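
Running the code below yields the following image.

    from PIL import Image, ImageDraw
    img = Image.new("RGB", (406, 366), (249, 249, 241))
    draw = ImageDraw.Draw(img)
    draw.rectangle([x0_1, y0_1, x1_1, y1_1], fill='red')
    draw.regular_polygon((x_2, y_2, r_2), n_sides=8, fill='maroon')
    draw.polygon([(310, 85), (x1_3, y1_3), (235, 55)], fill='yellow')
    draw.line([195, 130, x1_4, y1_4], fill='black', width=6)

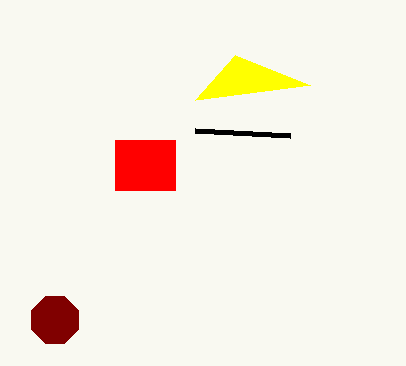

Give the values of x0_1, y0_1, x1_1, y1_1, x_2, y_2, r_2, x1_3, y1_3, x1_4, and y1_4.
x0_1 = 115, y0_1 = 140, x1_1 = 175, y1_1 = 190, x_2 = 55, y_2 = 320, r_2 = 25, x1_3 = 195, y1_3 = 100, x1_4 = 290, y1_4 = 135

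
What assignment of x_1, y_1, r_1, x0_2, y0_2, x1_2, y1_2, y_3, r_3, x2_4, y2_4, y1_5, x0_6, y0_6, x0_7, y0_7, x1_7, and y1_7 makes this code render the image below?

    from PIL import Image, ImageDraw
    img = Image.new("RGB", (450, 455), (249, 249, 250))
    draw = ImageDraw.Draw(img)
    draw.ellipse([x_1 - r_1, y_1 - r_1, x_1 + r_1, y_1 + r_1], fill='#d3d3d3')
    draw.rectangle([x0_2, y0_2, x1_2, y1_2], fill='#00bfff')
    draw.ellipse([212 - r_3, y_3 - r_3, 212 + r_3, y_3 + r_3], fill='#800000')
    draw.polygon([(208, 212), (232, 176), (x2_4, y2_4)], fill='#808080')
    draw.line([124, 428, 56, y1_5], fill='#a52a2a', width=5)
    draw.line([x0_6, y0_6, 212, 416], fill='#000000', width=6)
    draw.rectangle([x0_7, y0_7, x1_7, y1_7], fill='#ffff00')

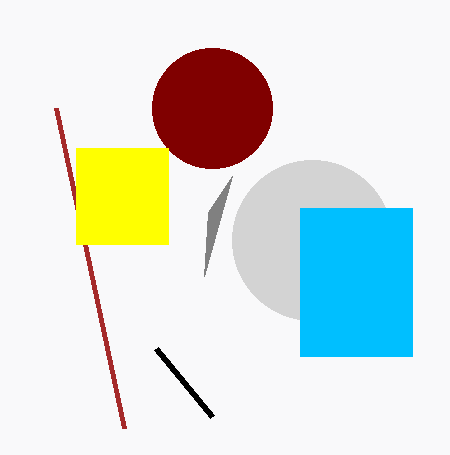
x_1 = 312, y_1 = 240, r_1 = 80, x0_2 = 300, y0_2 = 208, x1_2 = 412, y1_2 = 356, y_3 = 108, r_3 = 60, x2_4 = 204, y2_4 = 276, y1_5 = 108, x0_6 = 156, y0_6 = 348, x0_7 = 76, y0_7 = 148, x1_7 = 168, y1_7 = 244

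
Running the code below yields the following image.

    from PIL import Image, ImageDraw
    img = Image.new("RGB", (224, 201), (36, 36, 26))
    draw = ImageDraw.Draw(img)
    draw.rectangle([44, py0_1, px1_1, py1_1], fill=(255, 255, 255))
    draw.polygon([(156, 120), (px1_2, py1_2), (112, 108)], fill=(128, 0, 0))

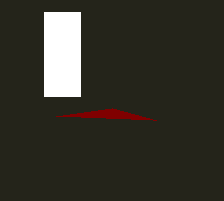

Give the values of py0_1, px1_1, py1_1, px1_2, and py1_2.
py0_1 = 12; px1_1 = 80; py1_1 = 96; px1_2 = 56; py1_2 = 116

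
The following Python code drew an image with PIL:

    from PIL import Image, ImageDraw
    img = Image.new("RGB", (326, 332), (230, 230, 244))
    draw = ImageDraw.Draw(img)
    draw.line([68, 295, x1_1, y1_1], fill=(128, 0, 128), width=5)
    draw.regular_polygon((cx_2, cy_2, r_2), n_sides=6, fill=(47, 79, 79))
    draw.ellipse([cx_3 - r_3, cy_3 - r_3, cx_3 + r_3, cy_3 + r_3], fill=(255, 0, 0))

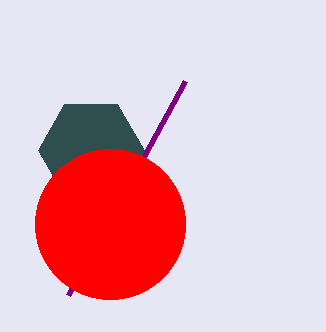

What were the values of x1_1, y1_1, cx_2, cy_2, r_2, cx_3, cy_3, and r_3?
x1_1 = 185
y1_1 = 81
cx_2 = 91
cy_2 = 150
r_2 = 53
cx_3 = 110
cy_3 = 224
r_3 = 75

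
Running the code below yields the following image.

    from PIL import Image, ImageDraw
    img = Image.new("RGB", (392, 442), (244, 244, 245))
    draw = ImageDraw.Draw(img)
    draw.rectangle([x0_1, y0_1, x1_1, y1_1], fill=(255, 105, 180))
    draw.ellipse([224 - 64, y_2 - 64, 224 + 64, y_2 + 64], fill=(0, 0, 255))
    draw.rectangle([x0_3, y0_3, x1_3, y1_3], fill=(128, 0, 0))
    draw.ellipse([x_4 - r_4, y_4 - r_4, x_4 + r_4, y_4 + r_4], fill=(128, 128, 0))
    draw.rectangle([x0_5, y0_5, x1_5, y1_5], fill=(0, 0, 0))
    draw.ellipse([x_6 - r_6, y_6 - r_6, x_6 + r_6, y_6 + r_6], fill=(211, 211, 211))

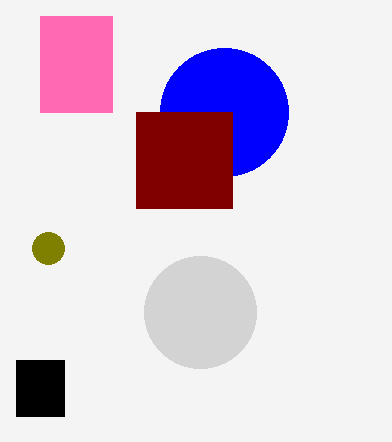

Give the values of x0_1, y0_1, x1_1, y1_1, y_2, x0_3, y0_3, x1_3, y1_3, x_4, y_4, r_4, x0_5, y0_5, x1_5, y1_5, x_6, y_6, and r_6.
x0_1 = 40, y0_1 = 16, x1_1 = 112, y1_1 = 112, y_2 = 112, x0_3 = 136, y0_3 = 112, x1_3 = 232, y1_3 = 208, x_4 = 48, y_4 = 248, r_4 = 16, x0_5 = 16, y0_5 = 360, x1_5 = 64, y1_5 = 416, x_6 = 200, y_6 = 312, r_6 = 56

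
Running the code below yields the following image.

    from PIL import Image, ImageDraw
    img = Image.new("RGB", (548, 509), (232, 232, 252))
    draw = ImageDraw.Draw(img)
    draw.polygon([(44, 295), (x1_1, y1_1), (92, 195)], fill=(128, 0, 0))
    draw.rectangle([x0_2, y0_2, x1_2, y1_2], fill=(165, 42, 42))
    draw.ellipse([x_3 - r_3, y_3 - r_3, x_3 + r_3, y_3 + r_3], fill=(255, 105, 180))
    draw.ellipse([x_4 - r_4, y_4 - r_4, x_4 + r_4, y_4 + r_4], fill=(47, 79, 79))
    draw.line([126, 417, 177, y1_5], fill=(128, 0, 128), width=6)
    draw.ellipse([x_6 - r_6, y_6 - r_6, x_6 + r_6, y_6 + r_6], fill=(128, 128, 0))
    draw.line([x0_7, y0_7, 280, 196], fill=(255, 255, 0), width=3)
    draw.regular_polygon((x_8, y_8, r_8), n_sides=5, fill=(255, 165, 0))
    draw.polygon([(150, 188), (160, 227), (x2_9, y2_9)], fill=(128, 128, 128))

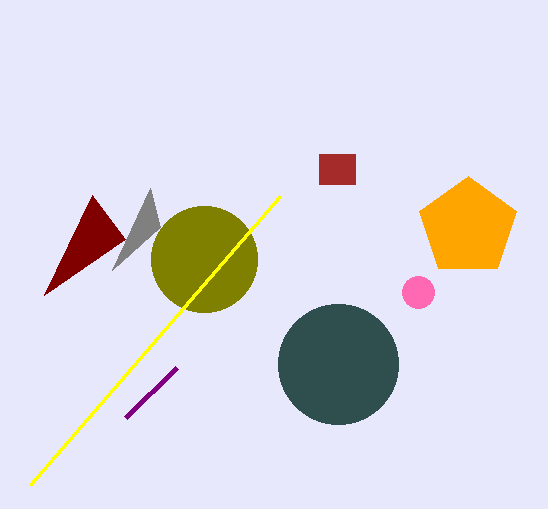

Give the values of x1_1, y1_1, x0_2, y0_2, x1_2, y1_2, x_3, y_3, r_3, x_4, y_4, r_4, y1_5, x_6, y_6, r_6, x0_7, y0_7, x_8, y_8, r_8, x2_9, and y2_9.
x1_1 = 125; y1_1 = 239; x0_2 = 319; y0_2 = 154; x1_2 = 355; y1_2 = 184; x_3 = 418; y_3 = 292; r_3 = 16; x_4 = 338; y_4 = 364; r_4 = 60; y1_5 = 367; x_6 = 204; y_6 = 259; r_6 = 53; x0_7 = 30; y0_7 = 485; x_8 = 468; y_8 = 227; r_8 = 51; x2_9 = 112; y2_9 = 270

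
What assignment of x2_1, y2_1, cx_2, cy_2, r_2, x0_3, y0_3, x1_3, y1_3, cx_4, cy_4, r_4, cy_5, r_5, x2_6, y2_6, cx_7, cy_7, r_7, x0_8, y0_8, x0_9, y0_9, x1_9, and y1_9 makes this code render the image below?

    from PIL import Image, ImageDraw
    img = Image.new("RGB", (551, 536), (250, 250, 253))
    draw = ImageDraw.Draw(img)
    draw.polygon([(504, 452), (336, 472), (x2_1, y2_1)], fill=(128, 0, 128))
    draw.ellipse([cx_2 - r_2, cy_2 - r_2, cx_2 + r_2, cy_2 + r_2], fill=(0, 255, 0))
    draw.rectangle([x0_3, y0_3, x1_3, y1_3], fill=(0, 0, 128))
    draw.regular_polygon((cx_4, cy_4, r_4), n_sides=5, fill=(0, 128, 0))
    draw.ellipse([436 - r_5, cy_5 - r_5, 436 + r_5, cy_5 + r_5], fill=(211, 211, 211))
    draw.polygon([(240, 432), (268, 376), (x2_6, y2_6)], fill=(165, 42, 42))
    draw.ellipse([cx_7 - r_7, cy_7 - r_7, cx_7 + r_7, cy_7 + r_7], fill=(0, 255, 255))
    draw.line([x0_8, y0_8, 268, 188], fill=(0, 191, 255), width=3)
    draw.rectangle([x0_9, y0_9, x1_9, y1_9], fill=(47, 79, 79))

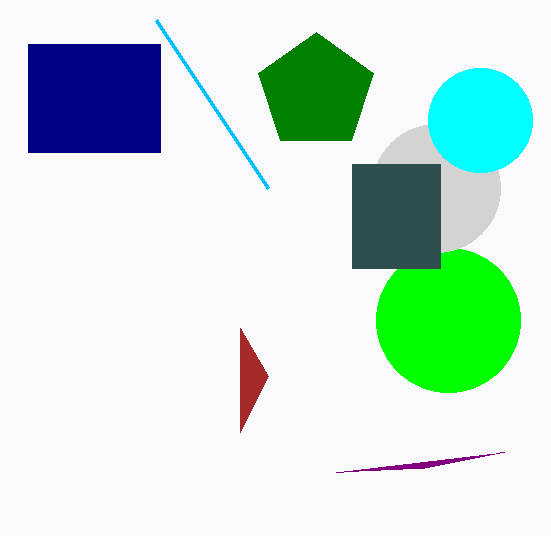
x2_1 = 424; y2_1 = 468; cx_2 = 448; cy_2 = 320; r_2 = 72; x0_3 = 28; y0_3 = 44; x1_3 = 160; y1_3 = 152; cx_4 = 316; cy_4 = 92; r_4 = 60; cy_5 = 188; r_5 = 64; x2_6 = 240; y2_6 = 328; cx_7 = 480; cy_7 = 120; r_7 = 52; x0_8 = 156; y0_8 = 20; x0_9 = 352; y0_9 = 164; x1_9 = 440; y1_9 = 268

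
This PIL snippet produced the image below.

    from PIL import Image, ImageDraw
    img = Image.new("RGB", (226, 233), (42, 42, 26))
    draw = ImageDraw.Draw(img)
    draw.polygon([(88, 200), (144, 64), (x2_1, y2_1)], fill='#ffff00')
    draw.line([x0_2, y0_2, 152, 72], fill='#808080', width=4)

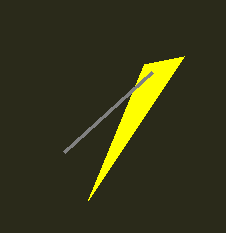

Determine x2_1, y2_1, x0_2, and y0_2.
x2_1 = 184
y2_1 = 56
x0_2 = 64
y0_2 = 152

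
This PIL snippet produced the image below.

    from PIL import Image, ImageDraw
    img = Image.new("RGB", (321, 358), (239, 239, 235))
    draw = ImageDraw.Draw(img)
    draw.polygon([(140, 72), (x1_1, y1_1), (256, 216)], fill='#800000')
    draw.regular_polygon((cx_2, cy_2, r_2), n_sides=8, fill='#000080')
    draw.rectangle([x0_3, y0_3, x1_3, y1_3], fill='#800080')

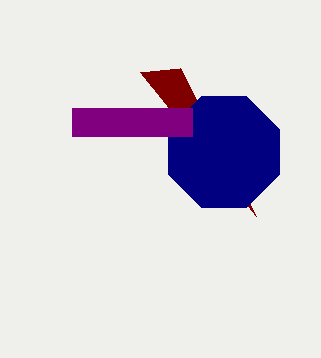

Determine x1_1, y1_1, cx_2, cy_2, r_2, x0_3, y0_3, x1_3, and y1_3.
x1_1 = 180, y1_1 = 68, cx_2 = 224, cy_2 = 152, r_2 = 60, x0_3 = 72, y0_3 = 108, x1_3 = 192, y1_3 = 136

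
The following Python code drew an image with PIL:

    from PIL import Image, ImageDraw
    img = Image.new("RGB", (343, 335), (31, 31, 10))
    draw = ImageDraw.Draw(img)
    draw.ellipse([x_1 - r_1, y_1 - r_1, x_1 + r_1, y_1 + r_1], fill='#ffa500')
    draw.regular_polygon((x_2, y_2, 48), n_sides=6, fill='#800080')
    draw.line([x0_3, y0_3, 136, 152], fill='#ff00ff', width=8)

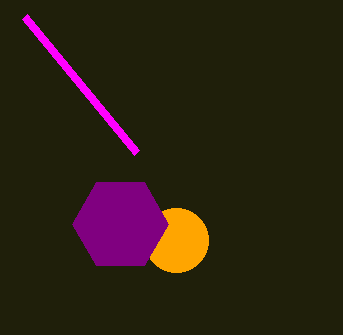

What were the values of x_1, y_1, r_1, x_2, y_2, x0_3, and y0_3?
x_1 = 176; y_1 = 240; r_1 = 32; x_2 = 120; y_2 = 224; x0_3 = 24; y0_3 = 16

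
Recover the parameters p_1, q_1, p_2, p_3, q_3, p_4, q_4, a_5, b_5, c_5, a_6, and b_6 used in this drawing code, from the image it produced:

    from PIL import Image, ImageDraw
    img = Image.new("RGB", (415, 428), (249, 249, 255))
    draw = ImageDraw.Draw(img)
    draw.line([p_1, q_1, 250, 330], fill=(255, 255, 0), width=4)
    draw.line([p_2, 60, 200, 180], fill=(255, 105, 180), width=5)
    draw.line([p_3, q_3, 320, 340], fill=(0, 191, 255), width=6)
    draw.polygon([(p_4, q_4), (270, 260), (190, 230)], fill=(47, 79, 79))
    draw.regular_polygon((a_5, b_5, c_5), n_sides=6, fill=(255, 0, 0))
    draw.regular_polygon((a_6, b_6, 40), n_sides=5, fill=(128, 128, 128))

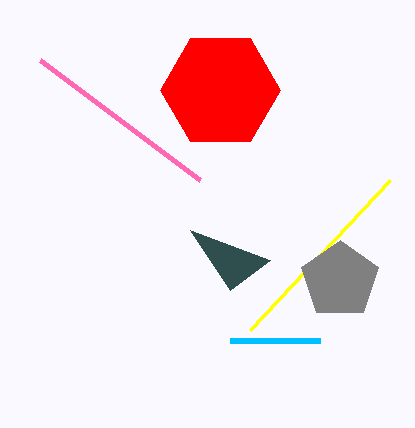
p_1 = 390
q_1 = 180
p_2 = 40
p_3 = 230
q_3 = 340
p_4 = 230
q_4 = 290
a_5 = 220
b_5 = 90
c_5 = 60
a_6 = 340
b_6 = 280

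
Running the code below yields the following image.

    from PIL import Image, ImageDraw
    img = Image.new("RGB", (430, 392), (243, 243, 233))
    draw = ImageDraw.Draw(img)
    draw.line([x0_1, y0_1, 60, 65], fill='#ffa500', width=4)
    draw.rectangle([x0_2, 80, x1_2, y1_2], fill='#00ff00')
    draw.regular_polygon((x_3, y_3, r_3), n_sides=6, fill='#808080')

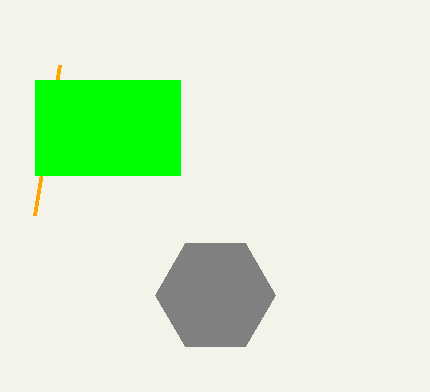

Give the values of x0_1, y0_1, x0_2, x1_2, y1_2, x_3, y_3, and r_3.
x0_1 = 35, y0_1 = 215, x0_2 = 35, x1_2 = 180, y1_2 = 175, x_3 = 215, y_3 = 295, r_3 = 60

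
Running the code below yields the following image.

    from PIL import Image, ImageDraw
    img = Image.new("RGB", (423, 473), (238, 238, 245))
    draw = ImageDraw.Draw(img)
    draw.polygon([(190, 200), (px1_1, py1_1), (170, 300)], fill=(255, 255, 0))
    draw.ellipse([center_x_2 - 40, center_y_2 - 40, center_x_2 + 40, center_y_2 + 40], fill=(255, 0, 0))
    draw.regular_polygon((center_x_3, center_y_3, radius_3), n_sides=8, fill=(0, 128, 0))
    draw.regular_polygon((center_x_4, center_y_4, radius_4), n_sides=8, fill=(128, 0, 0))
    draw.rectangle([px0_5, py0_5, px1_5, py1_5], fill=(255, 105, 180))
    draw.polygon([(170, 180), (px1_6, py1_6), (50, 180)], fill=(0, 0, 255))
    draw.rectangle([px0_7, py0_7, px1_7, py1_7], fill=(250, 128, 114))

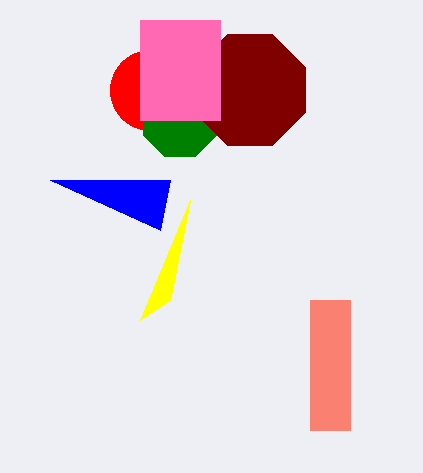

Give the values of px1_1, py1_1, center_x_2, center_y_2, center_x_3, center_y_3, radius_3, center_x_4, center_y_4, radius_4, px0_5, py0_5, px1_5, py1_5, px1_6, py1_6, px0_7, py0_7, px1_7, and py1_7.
px1_1 = 140, py1_1 = 320, center_x_2 = 150, center_y_2 = 90, center_x_3 = 180, center_y_3 = 120, radius_3 = 40, center_x_4 = 250, center_y_4 = 90, radius_4 = 60, px0_5 = 140, py0_5 = 20, px1_5 = 220, py1_5 = 120, px1_6 = 160, py1_6 = 230, px0_7 = 310, py0_7 = 300, px1_7 = 350, py1_7 = 430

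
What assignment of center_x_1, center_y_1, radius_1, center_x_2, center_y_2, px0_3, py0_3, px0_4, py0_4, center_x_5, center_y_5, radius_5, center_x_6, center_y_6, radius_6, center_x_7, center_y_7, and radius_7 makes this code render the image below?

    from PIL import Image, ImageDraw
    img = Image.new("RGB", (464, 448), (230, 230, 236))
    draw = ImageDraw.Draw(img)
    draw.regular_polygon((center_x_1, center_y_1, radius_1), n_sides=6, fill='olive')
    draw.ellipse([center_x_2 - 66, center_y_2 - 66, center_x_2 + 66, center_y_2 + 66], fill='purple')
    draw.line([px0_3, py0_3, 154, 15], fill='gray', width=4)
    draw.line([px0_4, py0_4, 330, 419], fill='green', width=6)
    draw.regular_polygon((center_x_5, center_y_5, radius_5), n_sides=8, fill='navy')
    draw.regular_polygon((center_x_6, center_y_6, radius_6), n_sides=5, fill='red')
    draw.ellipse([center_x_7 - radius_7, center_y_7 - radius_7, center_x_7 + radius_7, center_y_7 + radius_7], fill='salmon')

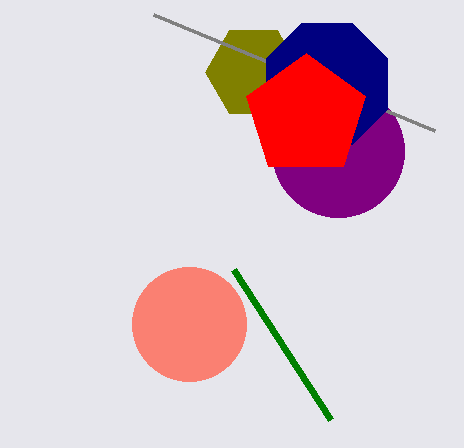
center_x_1 = 253, center_y_1 = 72, radius_1 = 48, center_x_2 = 338, center_y_2 = 151, px0_3 = 435, py0_3 = 131, px0_4 = 233, py0_4 = 269, center_x_5 = 327, center_y_5 = 84, radius_5 = 66, center_x_6 = 306, center_y_6 = 116, radius_6 = 63, center_x_7 = 189, center_y_7 = 324, radius_7 = 57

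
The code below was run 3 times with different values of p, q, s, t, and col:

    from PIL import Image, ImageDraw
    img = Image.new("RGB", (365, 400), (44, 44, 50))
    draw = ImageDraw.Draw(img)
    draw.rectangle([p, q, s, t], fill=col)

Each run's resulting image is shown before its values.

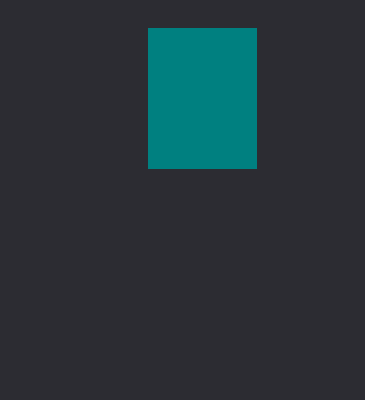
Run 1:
p = 148; q = 28; s = 256; t = 168; col = 'teal'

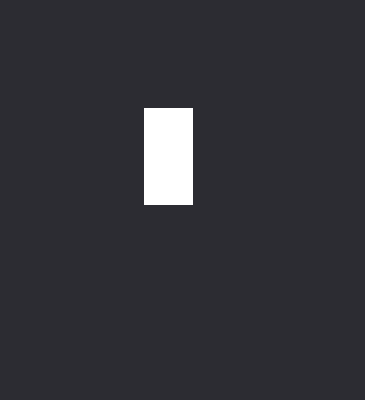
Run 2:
p = 144, q = 108, s = 192, t = 204, col = 'white'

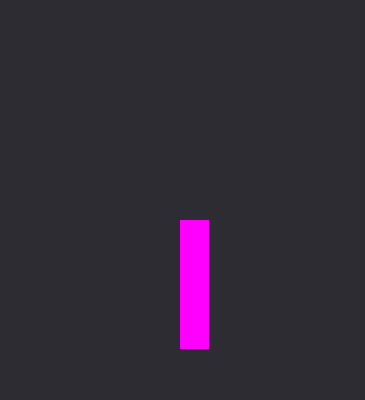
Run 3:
p = 180; q = 220; s = 208; t = 348; col = 'magenta'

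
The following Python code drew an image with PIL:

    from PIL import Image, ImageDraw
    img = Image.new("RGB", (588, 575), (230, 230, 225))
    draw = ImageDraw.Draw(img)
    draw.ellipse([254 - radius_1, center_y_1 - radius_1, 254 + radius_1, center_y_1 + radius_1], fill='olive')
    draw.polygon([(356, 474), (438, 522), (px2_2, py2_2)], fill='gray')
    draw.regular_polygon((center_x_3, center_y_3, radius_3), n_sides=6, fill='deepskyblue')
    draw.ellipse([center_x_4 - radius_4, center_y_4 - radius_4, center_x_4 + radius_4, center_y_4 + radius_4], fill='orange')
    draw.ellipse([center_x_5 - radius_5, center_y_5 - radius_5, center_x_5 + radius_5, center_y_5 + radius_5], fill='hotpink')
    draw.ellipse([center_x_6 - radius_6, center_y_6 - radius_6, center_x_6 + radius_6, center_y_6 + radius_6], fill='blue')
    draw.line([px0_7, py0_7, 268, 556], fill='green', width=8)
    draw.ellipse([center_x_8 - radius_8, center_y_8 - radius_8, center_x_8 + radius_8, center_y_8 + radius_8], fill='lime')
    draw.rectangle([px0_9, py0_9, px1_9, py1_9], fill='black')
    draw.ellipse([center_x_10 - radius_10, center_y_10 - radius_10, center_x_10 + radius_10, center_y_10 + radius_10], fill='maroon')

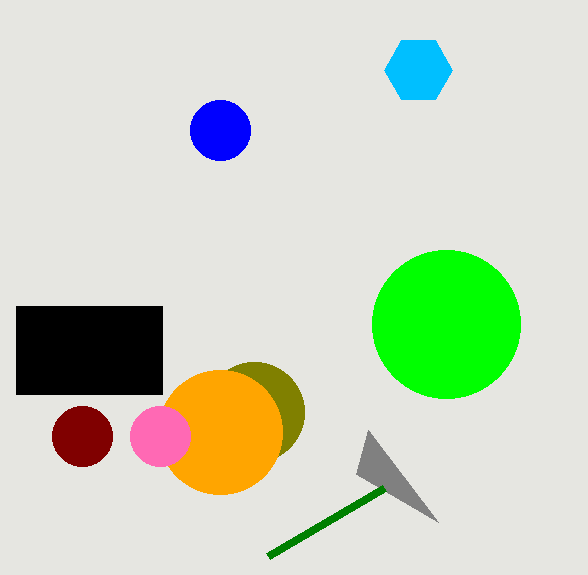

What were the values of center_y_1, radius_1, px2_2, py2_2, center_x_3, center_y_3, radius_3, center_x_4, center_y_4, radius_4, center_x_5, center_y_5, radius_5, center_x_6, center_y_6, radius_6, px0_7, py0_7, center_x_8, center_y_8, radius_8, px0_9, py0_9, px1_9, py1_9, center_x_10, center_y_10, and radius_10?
center_y_1 = 412
radius_1 = 50
px2_2 = 368
py2_2 = 430
center_x_3 = 418
center_y_3 = 70
radius_3 = 34
center_x_4 = 220
center_y_4 = 432
radius_4 = 62
center_x_5 = 160
center_y_5 = 436
radius_5 = 30
center_x_6 = 220
center_y_6 = 130
radius_6 = 30
px0_7 = 384
py0_7 = 488
center_x_8 = 446
center_y_8 = 324
radius_8 = 74
px0_9 = 16
py0_9 = 306
px1_9 = 162
py1_9 = 394
center_x_10 = 82
center_y_10 = 436
radius_10 = 30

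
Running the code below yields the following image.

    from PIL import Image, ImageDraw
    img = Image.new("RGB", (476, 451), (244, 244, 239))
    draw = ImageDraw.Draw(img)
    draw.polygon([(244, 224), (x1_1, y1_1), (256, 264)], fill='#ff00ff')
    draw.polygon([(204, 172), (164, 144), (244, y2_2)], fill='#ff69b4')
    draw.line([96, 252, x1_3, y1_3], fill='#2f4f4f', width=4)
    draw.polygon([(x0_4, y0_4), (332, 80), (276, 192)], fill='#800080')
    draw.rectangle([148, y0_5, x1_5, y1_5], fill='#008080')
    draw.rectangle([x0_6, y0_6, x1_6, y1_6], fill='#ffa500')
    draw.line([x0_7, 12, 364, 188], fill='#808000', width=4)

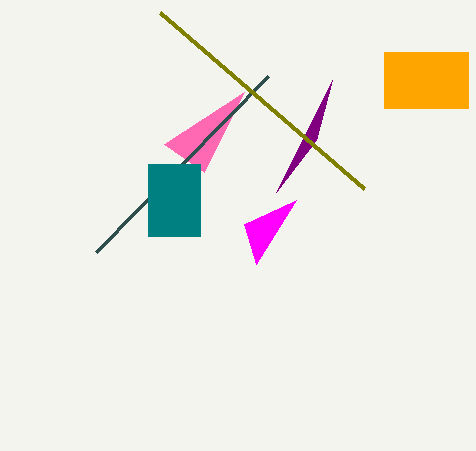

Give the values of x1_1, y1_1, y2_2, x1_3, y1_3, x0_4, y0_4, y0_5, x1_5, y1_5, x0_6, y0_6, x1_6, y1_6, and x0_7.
x1_1 = 296
y1_1 = 200
y2_2 = 92
x1_3 = 268
y1_3 = 76
x0_4 = 316
y0_4 = 140
y0_5 = 164
x1_5 = 200
y1_5 = 236
x0_6 = 384
y0_6 = 52
x1_6 = 468
y1_6 = 108
x0_7 = 160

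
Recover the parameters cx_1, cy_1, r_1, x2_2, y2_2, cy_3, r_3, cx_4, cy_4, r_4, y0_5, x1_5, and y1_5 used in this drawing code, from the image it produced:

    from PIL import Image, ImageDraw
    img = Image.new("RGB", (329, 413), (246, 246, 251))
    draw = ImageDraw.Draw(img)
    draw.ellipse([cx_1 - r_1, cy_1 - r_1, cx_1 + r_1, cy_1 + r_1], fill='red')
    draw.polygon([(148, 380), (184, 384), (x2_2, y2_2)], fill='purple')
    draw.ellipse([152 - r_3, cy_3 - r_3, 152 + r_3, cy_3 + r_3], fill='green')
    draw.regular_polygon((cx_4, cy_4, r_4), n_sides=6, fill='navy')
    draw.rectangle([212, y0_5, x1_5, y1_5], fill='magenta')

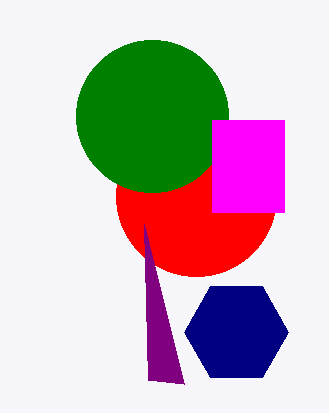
cx_1 = 196; cy_1 = 196; r_1 = 80; x2_2 = 144; y2_2 = 224; cy_3 = 116; r_3 = 76; cx_4 = 236; cy_4 = 332; r_4 = 52; y0_5 = 120; x1_5 = 284; y1_5 = 212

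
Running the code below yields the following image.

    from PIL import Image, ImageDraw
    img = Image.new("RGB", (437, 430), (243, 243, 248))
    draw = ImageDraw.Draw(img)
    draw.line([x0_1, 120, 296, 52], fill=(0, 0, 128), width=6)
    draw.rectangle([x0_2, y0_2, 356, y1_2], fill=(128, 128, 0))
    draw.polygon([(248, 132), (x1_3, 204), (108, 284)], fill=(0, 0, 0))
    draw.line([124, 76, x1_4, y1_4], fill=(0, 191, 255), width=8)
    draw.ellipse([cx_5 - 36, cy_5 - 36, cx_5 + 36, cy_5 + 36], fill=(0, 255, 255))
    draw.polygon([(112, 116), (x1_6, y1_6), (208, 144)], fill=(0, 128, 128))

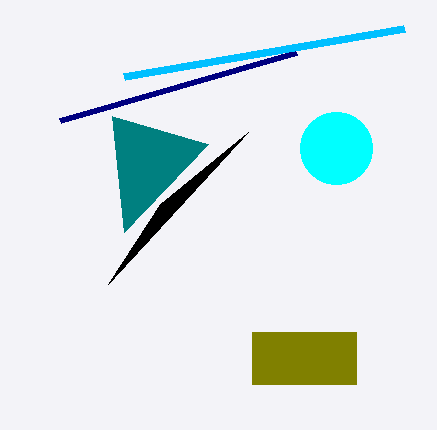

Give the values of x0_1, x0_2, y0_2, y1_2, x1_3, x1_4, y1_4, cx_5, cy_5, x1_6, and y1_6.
x0_1 = 60; x0_2 = 252; y0_2 = 332; y1_2 = 384; x1_3 = 160; x1_4 = 404; y1_4 = 28; cx_5 = 336; cy_5 = 148; x1_6 = 124; y1_6 = 232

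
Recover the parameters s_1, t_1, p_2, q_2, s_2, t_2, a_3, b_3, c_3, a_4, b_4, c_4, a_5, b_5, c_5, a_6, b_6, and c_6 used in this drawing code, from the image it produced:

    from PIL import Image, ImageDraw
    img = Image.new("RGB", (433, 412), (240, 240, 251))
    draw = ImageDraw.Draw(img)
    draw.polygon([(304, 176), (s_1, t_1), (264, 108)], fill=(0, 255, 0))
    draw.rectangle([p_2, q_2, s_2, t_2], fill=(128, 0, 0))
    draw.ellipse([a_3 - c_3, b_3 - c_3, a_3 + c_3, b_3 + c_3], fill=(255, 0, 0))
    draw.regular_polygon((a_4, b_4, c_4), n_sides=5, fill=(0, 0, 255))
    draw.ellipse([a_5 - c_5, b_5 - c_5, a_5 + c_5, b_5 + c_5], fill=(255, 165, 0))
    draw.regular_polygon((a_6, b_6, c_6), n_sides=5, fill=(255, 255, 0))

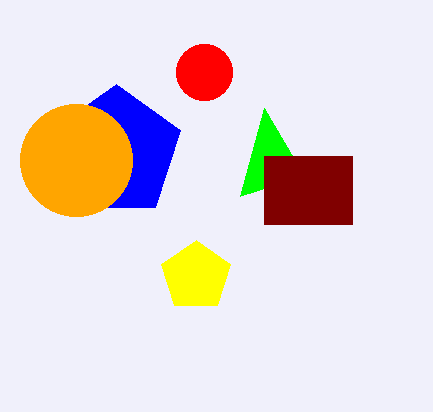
s_1 = 240
t_1 = 196
p_2 = 264
q_2 = 156
s_2 = 352
t_2 = 224
a_3 = 204
b_3 = 72
c_3 = 28
a_4 = 116
b_4 = 152
c_4 = 68
a_5 = 76
b_5 = 160
c_5 = 56
a_6 = 196
b_6 = 276
c_6 = 36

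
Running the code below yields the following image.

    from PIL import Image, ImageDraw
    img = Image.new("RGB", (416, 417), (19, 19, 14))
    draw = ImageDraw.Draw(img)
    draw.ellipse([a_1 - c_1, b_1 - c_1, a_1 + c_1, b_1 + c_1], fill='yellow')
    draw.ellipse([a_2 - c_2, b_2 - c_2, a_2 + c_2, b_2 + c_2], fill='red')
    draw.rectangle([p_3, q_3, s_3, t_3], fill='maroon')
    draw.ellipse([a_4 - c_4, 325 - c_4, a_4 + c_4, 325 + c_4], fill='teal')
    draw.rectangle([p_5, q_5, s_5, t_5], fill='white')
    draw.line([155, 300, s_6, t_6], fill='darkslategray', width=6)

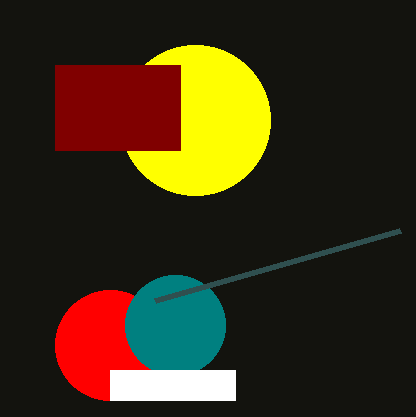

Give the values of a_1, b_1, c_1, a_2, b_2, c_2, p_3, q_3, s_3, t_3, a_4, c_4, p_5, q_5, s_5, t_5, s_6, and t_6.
a_1 = 195, b_1 = 120, c_1 = 75, a_2 = 110, b_2 = 345, c_2 = 55, p_3 = 55, q_3 = 65, s_3 = 180, t_3 = 150, a_4 = 175, c_4 = 50, p_5 = 110, q_5 = 370, s_5 = 235, t_5 = 400, s_6 = 400, t_6 = 230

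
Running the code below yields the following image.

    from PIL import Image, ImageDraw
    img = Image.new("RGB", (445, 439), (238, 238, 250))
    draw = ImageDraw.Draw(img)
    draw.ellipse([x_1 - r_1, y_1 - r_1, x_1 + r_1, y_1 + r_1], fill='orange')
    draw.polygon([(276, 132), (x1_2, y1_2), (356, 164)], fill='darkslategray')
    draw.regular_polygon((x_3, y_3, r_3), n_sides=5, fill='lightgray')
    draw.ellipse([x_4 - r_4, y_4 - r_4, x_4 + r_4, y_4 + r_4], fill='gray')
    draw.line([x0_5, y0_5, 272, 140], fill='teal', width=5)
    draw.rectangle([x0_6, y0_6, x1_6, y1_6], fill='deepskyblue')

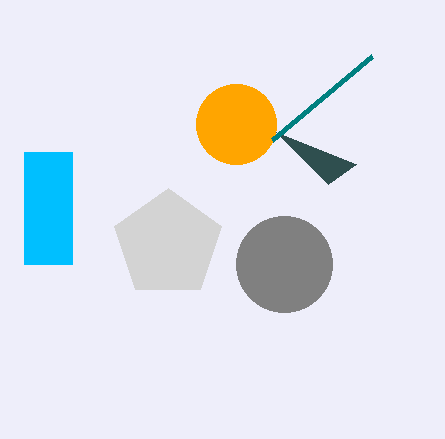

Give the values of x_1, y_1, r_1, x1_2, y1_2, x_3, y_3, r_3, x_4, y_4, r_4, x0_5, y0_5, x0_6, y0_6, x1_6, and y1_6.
x_1 = 236, y_1 = 124, r_1 = 40, x1_2 = 328, y1_2 = 184, x_3 = 168, y_3 = 244, r_3 = 56, x_4 = 284, y_4 = 264, r_4 = 48, x0_5 = 372, y0_5 = 56, x0_6 = 24, y0_6 = 152, x1_6 = 72, y1_6 = 264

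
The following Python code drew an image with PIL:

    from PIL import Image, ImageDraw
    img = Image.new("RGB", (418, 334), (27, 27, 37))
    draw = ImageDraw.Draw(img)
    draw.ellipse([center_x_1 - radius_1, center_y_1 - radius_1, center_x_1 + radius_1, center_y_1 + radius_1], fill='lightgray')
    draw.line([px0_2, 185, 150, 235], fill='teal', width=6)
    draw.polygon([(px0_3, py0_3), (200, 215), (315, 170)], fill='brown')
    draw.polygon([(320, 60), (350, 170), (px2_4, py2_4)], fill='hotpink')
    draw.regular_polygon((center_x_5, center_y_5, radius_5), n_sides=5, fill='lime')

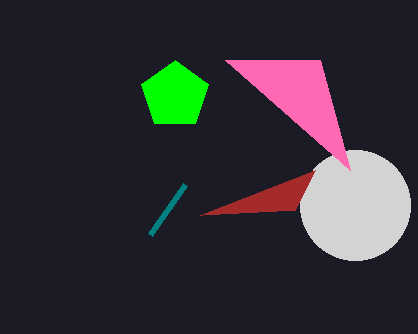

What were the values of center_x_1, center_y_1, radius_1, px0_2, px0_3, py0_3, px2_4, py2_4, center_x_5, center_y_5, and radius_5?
center_x_1 = 355, center_y_1 = 205, radius_1 = 55, px0_2 = 185, px0_3 = 295, py0_3 = 210, px2_4 = 225, py2_4 = 60, center_x_5 = 175, center_y_5 = 95, radius_5 = 35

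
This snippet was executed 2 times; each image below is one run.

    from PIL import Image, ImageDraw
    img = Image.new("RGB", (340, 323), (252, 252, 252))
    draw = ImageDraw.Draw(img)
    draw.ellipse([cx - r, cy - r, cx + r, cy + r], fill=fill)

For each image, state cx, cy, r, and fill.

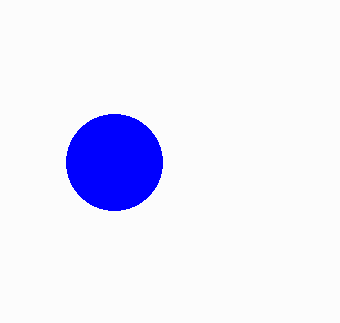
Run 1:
cx = 114; cy = 162; r = 48; fill = 'blue'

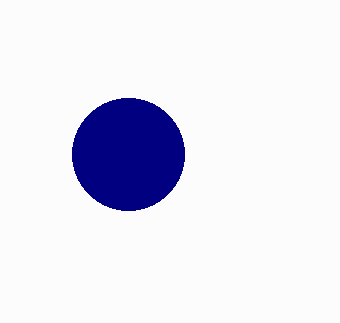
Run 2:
cx = 128; cy = 154; r = 56; fill = 'navy'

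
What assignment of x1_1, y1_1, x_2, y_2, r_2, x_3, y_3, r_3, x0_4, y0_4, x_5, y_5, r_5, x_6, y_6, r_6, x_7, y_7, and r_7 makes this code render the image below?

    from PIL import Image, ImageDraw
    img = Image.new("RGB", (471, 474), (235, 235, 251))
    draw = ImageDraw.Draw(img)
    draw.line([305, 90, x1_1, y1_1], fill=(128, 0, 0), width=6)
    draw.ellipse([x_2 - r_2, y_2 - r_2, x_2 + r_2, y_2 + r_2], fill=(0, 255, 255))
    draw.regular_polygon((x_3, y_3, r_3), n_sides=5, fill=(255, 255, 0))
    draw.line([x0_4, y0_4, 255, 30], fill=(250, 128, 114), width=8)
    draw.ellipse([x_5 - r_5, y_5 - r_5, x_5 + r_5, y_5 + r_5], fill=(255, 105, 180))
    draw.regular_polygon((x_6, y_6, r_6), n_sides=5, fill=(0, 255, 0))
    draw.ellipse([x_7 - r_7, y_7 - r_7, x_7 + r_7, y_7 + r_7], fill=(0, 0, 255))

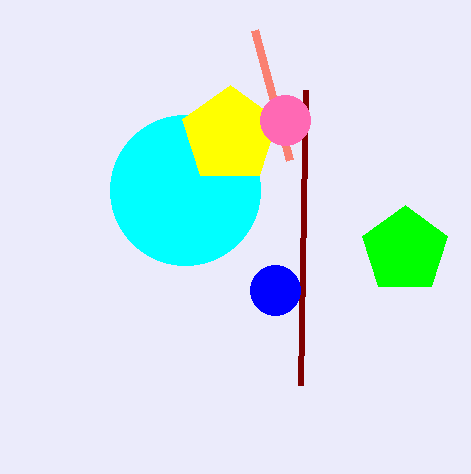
x1_1 = 300, y1_1 = 385, x_2 = 185, y_2 = 190, r_2 = 75, x_3 = 230, y_3 = 135, r_3 = 50, x0_4 = 290, y0_4 = 160, x_5 = 285, y_5 = 120, r_5 = 25, x_6 = 405, y_6 = 250, r_6 = 45, x_7 = 275, y_7 = 290, r_7 = 25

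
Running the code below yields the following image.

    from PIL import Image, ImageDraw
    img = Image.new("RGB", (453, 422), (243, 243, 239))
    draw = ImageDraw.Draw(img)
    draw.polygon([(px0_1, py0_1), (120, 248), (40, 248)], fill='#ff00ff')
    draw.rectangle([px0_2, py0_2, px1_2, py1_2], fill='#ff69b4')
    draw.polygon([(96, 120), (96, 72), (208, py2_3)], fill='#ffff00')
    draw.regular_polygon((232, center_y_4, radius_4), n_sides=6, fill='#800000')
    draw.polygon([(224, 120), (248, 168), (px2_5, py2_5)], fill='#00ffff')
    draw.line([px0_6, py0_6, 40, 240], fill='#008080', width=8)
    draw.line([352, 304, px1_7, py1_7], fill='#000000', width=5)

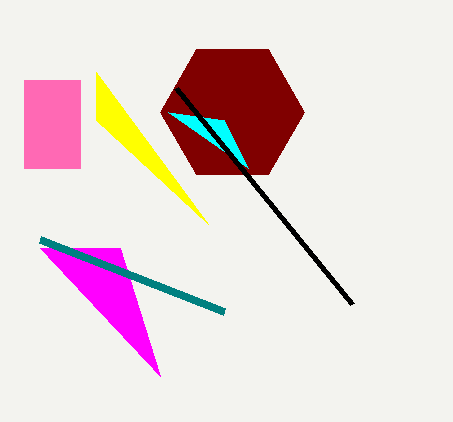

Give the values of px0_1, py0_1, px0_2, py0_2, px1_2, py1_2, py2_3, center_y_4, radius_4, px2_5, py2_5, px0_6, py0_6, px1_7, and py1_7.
px0_1 = 160
py0_1 = 376
px0_2 = 24
py0_2 = 80
px1_2 = 80
py1_2 = 168
py2_3 = 224
center_y_4 = 112
radius_4 = 72
px2_5 = 168
py2_5 = 112
px0_6 = 224
py0_6 = 312
px1_7 = 176
py1_7 = 88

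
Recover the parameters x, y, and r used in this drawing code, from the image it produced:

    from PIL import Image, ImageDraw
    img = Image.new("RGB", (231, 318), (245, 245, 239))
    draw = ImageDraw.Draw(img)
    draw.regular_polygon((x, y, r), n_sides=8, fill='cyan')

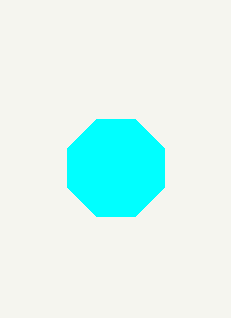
x = 116, y = 168, r = 52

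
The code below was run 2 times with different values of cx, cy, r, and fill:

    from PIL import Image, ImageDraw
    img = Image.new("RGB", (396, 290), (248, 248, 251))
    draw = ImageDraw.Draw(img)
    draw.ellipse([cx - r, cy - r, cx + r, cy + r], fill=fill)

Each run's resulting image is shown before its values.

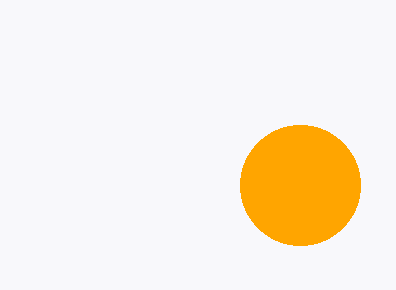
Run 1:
cx = 300; cy = 185; r = 60; fill = 'orange'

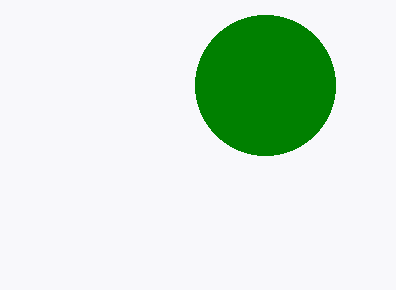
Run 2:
cx = 265
cy = 85
r = 70
fill = 'green'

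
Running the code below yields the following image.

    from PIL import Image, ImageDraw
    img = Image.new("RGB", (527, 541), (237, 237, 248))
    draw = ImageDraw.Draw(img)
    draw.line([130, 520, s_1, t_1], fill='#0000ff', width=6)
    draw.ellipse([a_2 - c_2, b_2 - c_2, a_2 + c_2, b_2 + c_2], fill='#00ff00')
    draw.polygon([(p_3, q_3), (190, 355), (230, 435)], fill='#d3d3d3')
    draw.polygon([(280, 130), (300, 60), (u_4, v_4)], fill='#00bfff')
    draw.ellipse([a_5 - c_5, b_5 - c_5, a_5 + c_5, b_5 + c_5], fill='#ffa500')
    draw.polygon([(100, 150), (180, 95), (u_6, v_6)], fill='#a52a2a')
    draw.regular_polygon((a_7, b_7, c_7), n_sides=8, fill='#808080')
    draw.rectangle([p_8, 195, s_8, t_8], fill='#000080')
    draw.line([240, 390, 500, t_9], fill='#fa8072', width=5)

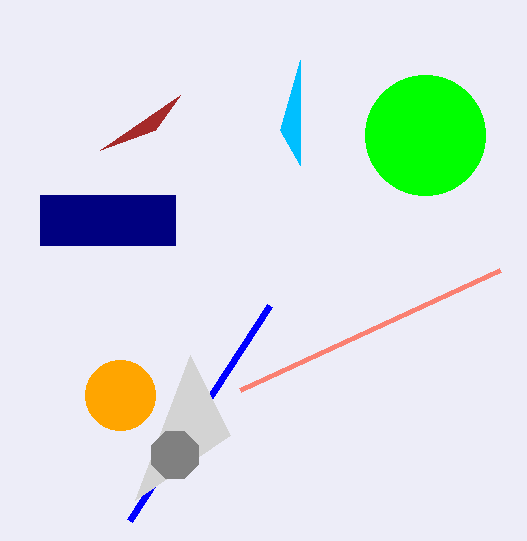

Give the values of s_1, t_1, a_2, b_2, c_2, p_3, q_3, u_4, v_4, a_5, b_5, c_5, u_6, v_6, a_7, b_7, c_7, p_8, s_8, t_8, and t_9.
s_1 = 270
t_1 = 305
a_2 = 425
b_2 = 135
c_2 = 60
p_3 = 135
q_3 = 500
u_4 = 300
v_4 = 165
a_5 = 120
b_5 = 395
c_5 = 35
u_6 = 155
v_6 = 130
a_7 = 175
b_7 = 455
c_7 = 25
p_8 = 40
s_8 = 175
t_8 = 245
t_9 = 270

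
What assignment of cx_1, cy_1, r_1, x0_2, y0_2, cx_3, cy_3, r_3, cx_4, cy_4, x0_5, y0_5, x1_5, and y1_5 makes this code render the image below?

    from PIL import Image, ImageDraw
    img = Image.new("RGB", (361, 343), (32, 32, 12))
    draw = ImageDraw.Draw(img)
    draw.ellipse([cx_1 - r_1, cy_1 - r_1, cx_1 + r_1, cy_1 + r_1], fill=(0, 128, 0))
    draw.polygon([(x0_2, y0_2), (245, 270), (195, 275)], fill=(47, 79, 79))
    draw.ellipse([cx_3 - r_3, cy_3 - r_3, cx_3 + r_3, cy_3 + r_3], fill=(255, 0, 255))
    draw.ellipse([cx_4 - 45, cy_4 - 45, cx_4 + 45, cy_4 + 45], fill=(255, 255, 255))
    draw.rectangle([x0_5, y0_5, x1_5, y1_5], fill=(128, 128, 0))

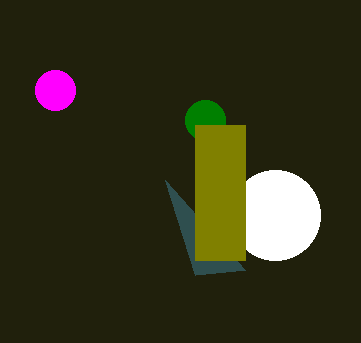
cx_1 = 205
cy_1 = 120
r_1 = 20
x0_2 = 165
y0_2 = 180
cx_3 = 55
cy_3 = 90
r_3 = 20
cx_4 = 275
cy_4 = 215
x0_5 = 195
y0_5 = 125
x1_5 = 245
y1_5 = 260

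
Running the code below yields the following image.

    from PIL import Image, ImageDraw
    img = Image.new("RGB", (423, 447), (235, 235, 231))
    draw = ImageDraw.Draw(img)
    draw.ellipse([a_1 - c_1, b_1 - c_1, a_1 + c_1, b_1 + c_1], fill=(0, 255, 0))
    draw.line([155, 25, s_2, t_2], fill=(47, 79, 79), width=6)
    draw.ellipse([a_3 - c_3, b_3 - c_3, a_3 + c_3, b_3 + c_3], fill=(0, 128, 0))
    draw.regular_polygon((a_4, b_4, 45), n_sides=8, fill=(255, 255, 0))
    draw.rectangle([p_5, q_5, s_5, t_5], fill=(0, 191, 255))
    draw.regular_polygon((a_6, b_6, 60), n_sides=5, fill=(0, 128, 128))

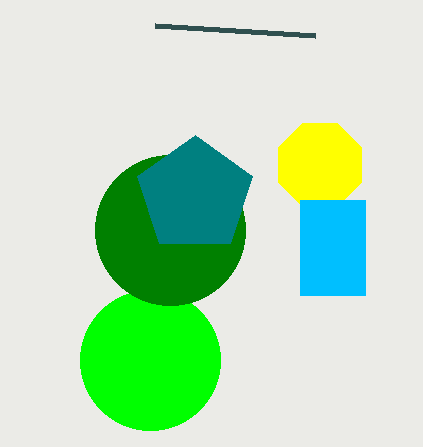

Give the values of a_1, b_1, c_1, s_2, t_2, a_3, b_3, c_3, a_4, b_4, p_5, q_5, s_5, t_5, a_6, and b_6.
a_1 = 150; b_1 = 360; c_1 = 70; s_2 = 315; t_2 = 35; a_3 = 170; b_3 = 230; c_3 = 75; a_4 = 320; b_4 = 165; p_5 = 300; q_5 = 200; s_5 = 365; t_5 = 295; a_6 = 195; b_6 = 195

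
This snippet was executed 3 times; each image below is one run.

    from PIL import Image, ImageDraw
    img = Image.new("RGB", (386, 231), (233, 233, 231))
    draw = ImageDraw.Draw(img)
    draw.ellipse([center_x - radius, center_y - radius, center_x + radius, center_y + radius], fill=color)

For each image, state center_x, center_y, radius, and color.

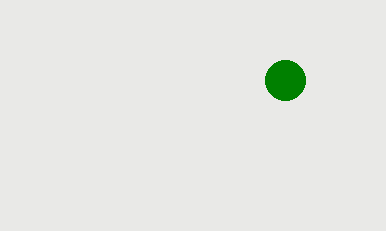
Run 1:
center_x = 285, center_y = 80, radius = 20, color = 'green'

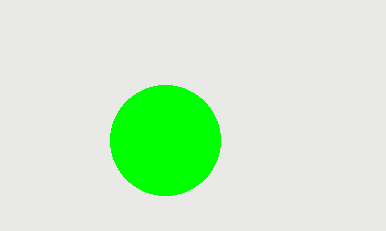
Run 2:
center_x = 165, center_y = 140, radius = 55, color = 'lime'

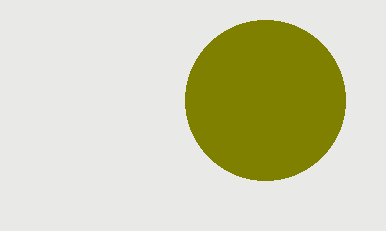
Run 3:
center_x = 265, center_y = 100, radius = 80, color = 'olive'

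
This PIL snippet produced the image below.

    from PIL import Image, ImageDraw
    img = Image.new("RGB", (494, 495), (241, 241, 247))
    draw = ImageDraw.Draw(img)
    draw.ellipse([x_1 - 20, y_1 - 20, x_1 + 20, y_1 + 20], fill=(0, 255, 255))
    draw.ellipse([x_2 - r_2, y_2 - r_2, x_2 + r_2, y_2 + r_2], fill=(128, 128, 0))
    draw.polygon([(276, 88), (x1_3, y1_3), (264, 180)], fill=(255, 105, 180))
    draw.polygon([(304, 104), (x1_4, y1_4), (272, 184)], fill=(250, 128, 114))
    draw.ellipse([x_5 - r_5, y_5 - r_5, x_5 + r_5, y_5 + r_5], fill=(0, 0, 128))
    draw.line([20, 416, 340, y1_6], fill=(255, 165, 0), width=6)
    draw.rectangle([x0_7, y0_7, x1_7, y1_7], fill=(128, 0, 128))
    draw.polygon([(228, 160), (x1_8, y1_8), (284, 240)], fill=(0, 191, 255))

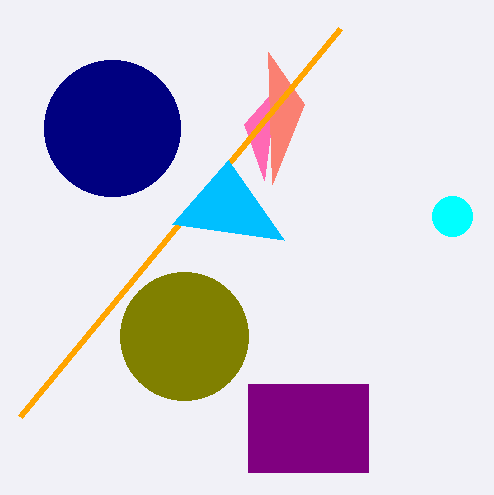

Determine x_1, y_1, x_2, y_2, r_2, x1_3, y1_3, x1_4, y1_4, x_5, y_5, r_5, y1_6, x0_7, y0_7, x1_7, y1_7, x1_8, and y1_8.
x_1 = 452, y_1 = 216, x_2 = 184, y_2 = 336, r_2 = 64, x1_3 = 244, y1_3 = 124, x1_4 = 268, y1_4 = 52, x_5 = 112, y_5 = 128, r_5 = 68, y1_6 = 28, x0_7 = 248, y0_7 = 384, x1_7 = 368, y1_7 = 472, x1_8 = 172, y1_8 = 224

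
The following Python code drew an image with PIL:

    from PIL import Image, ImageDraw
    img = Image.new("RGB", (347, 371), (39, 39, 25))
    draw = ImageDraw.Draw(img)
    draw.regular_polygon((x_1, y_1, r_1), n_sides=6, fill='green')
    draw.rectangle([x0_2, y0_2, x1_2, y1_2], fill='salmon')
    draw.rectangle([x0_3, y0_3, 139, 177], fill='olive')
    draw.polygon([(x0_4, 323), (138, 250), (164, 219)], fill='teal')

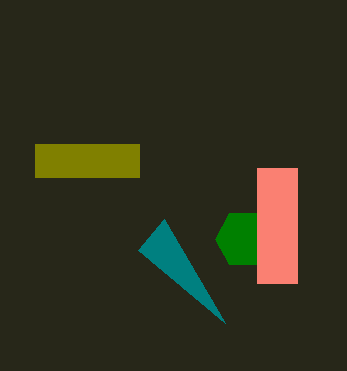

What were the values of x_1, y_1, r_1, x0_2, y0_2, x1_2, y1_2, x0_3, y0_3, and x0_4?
x_1 = 244; y_1 = 239; r_1 = 29; x0_2 = 257; y0_2 = 168; x1_2 = 297; y1_2 = 283; x0_3 = 35; y0_3 = 144; x0_4 = 225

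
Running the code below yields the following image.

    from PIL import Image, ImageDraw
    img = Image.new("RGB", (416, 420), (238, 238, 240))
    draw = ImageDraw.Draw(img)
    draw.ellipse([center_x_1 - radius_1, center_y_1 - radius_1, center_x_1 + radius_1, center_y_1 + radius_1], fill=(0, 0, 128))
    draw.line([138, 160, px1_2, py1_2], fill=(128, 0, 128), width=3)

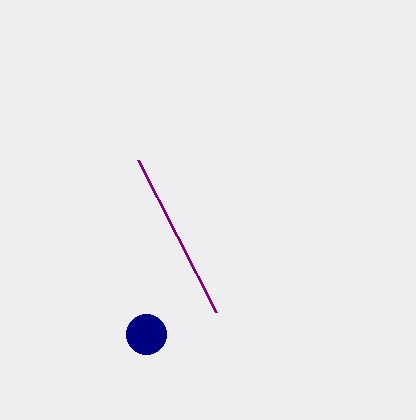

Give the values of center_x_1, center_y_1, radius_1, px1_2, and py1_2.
center_x_1 = 146
center_y_1 = 334
radius_1 = 20
px1_2 = 216
py1_2 = 312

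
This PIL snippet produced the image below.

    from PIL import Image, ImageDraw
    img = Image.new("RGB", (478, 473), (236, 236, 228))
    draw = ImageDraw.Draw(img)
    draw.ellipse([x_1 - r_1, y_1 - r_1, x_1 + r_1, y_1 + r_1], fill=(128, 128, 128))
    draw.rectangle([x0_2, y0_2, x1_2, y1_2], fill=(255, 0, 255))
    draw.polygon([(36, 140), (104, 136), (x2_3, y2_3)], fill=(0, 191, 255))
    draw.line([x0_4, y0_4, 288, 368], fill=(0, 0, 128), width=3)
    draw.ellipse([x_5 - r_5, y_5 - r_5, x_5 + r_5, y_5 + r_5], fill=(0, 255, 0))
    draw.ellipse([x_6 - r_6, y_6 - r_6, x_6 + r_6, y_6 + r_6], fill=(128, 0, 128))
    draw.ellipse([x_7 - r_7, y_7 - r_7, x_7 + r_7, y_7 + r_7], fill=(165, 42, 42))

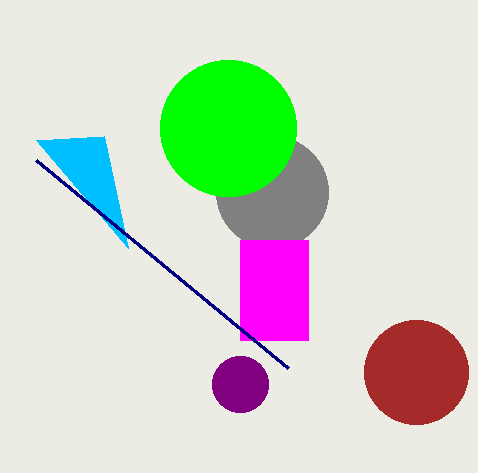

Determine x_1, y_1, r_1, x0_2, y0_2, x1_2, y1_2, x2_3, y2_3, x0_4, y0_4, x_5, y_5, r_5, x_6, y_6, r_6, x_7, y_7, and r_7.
x_1 = 272; y_1 = 192; r_1 = 56; x0_2 = 240; y0_2 = 240; x1_2 = 308; y1_2 = 340; x2_3 = 128; y2_3 = 248; x0_4 = 36; y0_4 = 160; x_5 = 228; y_5 = 128; r_5 = 68; x_6 = 240; y_6 = 384; r_6 = 28; x_7 = 416; y_7 = 372; r_7 = 52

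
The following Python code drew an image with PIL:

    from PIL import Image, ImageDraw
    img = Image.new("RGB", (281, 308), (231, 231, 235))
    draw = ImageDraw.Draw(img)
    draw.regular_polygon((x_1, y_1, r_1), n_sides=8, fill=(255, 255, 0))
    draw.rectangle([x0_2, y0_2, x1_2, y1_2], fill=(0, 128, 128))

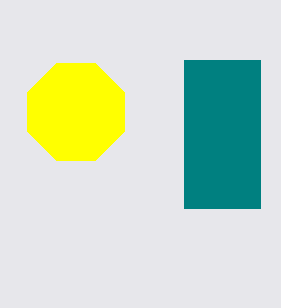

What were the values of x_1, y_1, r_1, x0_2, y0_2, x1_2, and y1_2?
x_1 = 76, y_1 = 112, r_1 = 52, x0_2 = 184, y0_2 = 60, x1_2 = 260, y1_2 = 208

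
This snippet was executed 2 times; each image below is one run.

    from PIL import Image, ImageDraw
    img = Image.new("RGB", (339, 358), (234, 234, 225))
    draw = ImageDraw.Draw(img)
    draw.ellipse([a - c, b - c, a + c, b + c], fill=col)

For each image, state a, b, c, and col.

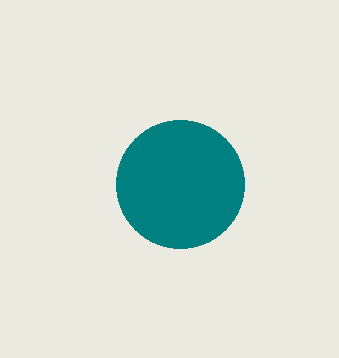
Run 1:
a = 180, b = 184, c = 64, col = 'teal'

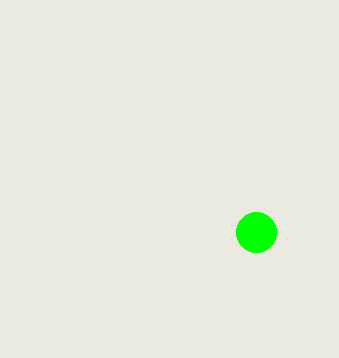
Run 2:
a = 256, b = 232, c = 20, col = 'lime'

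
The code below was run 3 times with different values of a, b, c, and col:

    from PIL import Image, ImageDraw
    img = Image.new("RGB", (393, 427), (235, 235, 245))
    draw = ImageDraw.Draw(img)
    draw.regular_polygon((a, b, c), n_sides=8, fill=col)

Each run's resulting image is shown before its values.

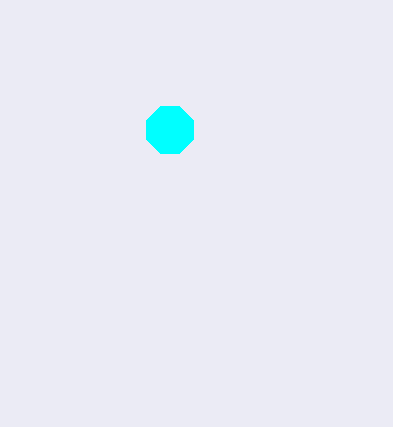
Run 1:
a = 170, b = 130, c = 25, col = 'cyan'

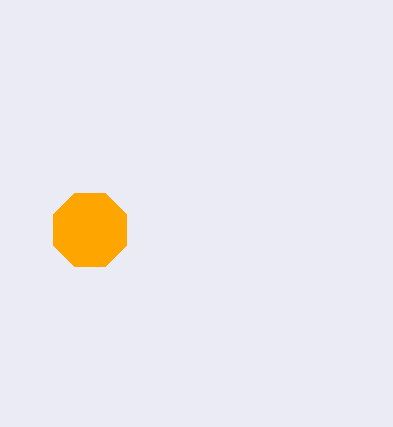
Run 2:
a = 90
b = 230
c = 40
col = 'orange'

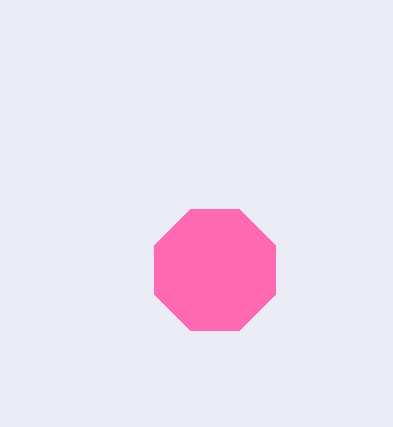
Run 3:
a = 215
b = 270
c = 65
col = 'hotpink'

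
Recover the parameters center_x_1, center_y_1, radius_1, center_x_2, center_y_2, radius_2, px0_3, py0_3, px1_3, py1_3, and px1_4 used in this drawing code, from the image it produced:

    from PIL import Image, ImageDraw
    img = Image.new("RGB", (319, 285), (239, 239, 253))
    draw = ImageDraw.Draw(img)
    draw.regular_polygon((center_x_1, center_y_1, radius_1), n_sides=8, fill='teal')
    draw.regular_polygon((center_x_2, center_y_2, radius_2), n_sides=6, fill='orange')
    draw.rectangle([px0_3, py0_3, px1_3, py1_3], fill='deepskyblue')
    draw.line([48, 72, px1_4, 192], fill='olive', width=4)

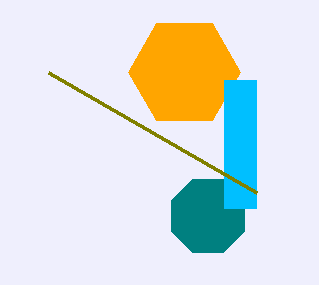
center_x_1 = 208, center_y_1 = 216, radius_1 = 40, center_x_2 = 184, center_y_2 = 72, radius_2 = 56, px0_3 = 224, py0_3 = 80, px1_3 = 256, py1_3 = 208, px1_4 = 256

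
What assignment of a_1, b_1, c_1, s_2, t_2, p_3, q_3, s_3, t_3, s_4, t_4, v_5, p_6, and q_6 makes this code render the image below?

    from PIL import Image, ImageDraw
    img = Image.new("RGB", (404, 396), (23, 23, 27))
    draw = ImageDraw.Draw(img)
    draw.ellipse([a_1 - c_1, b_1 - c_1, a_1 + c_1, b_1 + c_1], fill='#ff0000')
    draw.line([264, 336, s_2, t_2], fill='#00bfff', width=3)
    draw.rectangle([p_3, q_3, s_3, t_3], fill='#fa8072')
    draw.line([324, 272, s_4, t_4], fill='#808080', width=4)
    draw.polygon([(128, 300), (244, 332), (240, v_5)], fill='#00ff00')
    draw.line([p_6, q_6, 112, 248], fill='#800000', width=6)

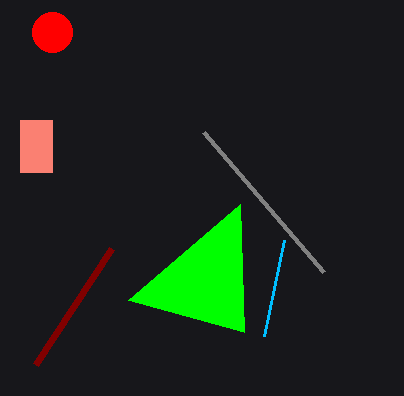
a_1 = 52
b_1 = 32
c_1 = 20
s_2 = 284
t_2 = 240
p_3 = 20
q_3 = 120
s_3 = 52
t_3 = 172
s_4 = 204
t_4 = 132
v_5 = 204
p_6 = 36
q_6 = 364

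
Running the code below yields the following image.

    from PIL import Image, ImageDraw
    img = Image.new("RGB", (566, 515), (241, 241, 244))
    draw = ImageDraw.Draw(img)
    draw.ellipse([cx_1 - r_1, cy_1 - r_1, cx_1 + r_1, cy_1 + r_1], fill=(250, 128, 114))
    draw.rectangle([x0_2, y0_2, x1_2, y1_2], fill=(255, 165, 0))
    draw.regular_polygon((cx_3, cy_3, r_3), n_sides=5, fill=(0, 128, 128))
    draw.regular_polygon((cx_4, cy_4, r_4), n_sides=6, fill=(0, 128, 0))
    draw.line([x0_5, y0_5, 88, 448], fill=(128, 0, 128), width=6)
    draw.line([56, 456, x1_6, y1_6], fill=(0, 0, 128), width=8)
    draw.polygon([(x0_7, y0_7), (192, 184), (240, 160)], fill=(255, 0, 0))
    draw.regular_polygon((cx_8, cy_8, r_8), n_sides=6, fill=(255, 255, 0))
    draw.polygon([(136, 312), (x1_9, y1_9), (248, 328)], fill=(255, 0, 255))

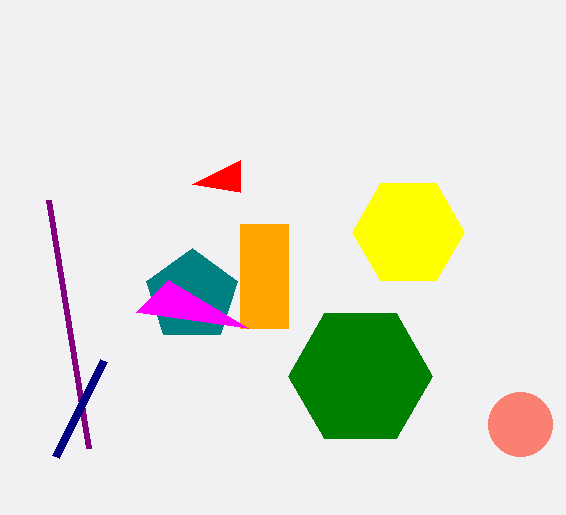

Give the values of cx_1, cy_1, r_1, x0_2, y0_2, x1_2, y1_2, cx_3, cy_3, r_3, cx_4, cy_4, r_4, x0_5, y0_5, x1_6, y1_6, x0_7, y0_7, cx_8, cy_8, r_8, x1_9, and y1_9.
cx_1 = 520, cy_1 = 424, r_1 = 32, x0_2 = 240, y0_2 = 224, x1_2 = 288, y1_2 = 328, cx_3 = 192, cy_3 = 296, r_3 = 48, cx_4 = 360, cy_4 = 376, r_4 = 72, x0_5 = 48, y0_5 = 200, x1_6 = 104, y1_6 = 360, x0_7 = 240, y0_7 = 192, cx_8 = 408, cy_8 = 232, r_8 = 56, x1_9 = 168, y1_9 = 280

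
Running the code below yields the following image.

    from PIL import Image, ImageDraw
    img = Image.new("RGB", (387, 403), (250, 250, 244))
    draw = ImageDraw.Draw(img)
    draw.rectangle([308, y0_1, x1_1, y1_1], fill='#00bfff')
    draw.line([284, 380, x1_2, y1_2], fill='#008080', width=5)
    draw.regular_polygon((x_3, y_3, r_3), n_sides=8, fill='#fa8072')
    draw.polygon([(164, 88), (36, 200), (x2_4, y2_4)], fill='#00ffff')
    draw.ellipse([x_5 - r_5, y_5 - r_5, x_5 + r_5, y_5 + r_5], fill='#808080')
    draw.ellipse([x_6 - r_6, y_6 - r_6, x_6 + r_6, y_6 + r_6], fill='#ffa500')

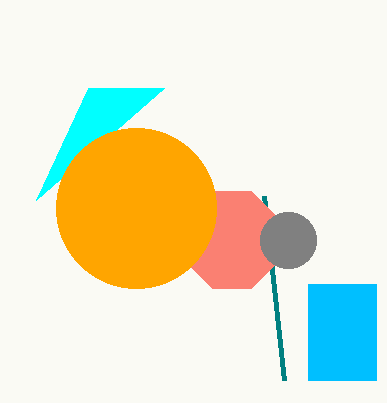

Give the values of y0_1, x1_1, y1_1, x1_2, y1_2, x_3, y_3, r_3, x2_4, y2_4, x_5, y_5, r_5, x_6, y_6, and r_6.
y0_1 = 284
x1_1 = 376
y1_1 = 380
x1_2 = 264
y1_2 = 196
x_3 = 232
y_3 = 240
r_3 = 52
x2_4 = 88
y2_4 = 88
x_5 = 288
y_5 = 240
r_5 = 28
x_6 = 136
y_6 = 208
r_6 = 80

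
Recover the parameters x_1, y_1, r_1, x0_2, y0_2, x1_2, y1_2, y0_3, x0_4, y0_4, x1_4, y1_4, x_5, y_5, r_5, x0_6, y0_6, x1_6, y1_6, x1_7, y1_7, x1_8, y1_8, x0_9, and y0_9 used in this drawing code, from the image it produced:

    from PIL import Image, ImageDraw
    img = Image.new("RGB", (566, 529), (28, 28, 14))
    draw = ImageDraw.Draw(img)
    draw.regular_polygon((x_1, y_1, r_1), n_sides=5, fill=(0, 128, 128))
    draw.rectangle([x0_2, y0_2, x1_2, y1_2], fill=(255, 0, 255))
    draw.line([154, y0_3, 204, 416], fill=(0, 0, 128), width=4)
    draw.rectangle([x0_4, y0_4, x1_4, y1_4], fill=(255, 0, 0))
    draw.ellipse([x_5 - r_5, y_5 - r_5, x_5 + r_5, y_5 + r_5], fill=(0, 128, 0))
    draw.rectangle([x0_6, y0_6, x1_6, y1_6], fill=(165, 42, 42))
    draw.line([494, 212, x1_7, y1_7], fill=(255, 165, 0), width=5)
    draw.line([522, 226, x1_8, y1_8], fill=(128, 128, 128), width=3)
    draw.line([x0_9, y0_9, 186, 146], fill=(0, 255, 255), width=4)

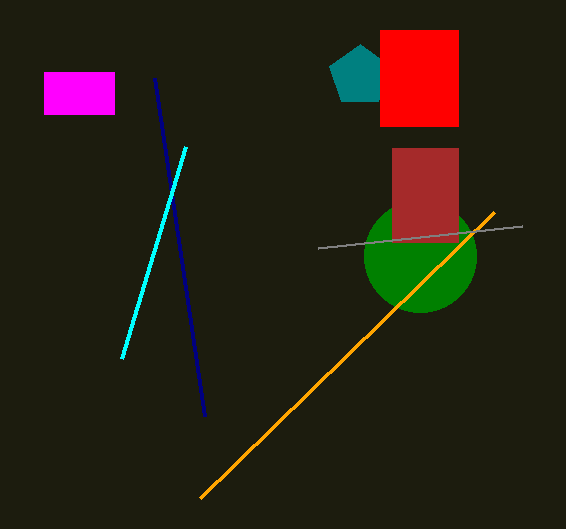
x_1 = 360, y_1 = 76, r_1 = 32, x0_2 = 44, y0_2 = 72, x1_2 = 114, y1_2 = 114, y0_3 = 78, x0_4 = 380, y0_4 = 30, x1_4 = 458, y1_4 = 126, x_5 = 420, y_5 = 256, r_5 = 56, x0_6 = 392, y0_6 = 148, x1_6 = 458, y1_6 = 242, x1_7 = 200, y1_7 = 498, x1_8 = 318, y1_8 = 248, x0_9 = 122, y0_9 = 358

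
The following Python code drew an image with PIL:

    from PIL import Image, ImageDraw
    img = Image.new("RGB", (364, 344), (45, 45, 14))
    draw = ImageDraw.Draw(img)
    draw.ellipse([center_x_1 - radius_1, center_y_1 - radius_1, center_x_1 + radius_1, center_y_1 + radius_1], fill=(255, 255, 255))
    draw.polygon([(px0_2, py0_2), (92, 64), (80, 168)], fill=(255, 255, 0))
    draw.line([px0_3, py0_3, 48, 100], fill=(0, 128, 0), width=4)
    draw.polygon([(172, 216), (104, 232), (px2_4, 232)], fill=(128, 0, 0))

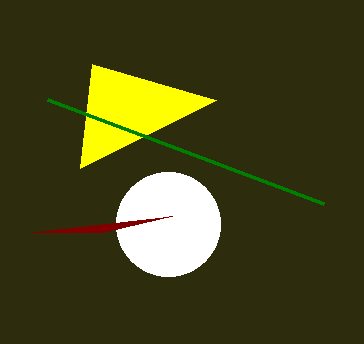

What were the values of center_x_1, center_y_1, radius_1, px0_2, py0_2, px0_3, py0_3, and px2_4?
center_x_1 = 168; center_y_1 = 224; radius_1 = 52; px0_2 = 216; py0_2 = 100; px0_3 = 324; py0_3 = 204; px2_4 = 32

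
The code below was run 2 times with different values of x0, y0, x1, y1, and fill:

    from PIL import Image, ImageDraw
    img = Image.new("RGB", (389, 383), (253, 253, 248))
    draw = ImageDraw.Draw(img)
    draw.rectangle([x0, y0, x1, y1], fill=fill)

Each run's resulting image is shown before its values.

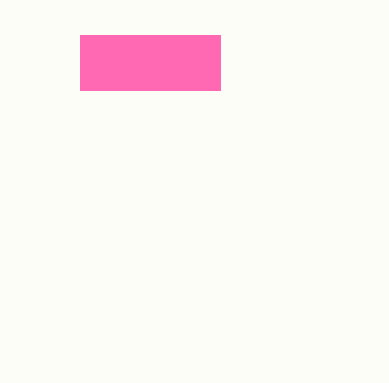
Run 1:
x0 = 80, y0 = 35, x1 = 220, y1 = 90, fill = 'hotpink'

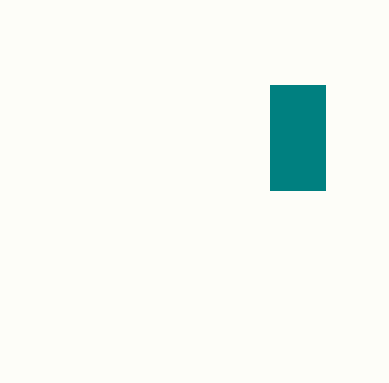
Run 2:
x0 = 270; y0 = 85; x1 = 325; y1 = 190; fill = 'teal'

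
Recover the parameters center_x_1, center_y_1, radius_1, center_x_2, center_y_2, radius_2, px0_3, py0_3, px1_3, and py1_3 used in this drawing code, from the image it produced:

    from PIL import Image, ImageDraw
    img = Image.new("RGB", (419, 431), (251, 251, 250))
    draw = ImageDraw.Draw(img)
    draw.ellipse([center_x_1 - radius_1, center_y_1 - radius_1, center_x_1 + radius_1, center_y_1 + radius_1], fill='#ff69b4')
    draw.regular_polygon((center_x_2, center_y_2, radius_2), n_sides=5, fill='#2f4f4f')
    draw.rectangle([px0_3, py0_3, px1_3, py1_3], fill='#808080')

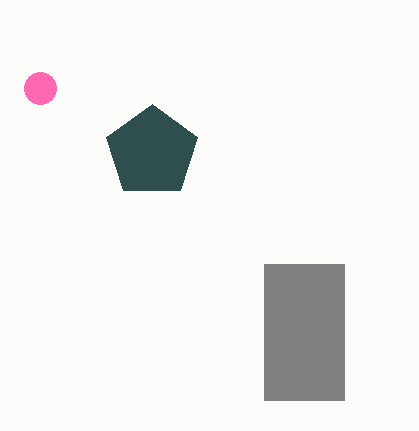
center_x_1 = 40, center_y_1 = 88, radius_1 = 16, center_x_2 = 152, center_y_2 = 152, radius_2 = 48, px0_3 = 264, py0_3 = 264, px1_3 = 344, py1_3 = 400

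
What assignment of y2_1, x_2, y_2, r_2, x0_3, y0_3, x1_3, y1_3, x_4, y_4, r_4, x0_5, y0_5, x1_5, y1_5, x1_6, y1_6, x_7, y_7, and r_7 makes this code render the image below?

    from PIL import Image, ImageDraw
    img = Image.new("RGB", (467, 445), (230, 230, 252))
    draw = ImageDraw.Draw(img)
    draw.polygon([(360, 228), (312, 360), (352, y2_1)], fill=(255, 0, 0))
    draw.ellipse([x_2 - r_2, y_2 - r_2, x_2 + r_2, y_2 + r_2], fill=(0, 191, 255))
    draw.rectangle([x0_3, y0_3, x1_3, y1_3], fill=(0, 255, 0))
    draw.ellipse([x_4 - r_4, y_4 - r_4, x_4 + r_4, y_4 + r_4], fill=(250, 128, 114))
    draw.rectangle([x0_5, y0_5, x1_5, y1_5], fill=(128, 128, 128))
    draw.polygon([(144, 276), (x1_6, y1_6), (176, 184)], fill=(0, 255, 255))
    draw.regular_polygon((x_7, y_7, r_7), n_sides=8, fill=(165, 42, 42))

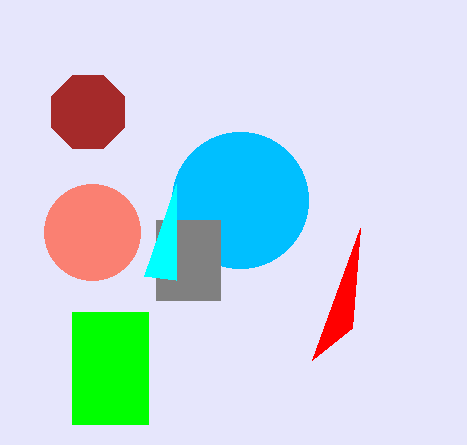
y2_1 = 328, x_2 = 240, y_2 = 200, r_2 = 68, x0_3 = 72, y0_3 = 312, x1_3 = 148, y1_3 = 424, x_4 = 92, y_4 = 232, r_4 = 48, x0_5 = 156, y0_5 = 220, x1_5 = 220, y1_5 = 300, x1_6 = 176, y1_6 = 280, x_7 = 88, y_7 = 112, r_7 = 40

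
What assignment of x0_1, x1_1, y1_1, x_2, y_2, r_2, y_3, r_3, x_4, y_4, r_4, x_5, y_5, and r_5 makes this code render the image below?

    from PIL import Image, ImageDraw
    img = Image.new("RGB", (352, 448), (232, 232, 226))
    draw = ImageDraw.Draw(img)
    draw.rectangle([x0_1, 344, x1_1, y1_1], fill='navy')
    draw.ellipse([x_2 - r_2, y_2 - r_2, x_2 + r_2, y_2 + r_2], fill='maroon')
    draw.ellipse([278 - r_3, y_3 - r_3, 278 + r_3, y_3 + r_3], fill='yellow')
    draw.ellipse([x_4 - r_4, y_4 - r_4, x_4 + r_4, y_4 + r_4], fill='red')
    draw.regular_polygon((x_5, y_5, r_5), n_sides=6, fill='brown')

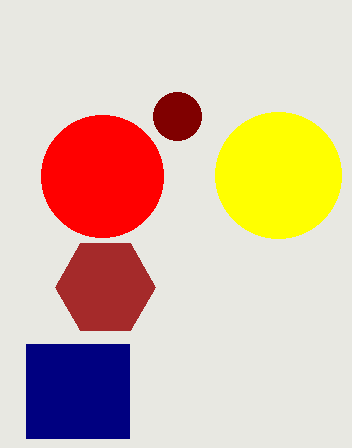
x0_1 = 26, x1_1 = 129, y1_1 = 438, x_2 = 177, y_2 = 116, r_2 = 24, y_3 = 175, r_3 = 63, x_4 = 102, y_4 = 176, r_4 = 61, x_5 = 105, y_5 = 287, r_5 = 50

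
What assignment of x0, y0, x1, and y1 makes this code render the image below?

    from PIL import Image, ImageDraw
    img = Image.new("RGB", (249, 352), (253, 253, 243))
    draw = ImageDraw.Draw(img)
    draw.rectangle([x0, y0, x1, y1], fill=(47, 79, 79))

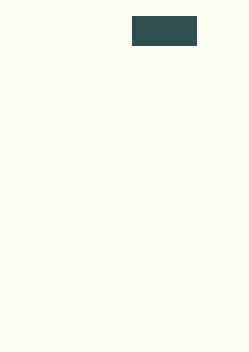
x0 = 132; y0 = 16; x1 = 196; y1 = 45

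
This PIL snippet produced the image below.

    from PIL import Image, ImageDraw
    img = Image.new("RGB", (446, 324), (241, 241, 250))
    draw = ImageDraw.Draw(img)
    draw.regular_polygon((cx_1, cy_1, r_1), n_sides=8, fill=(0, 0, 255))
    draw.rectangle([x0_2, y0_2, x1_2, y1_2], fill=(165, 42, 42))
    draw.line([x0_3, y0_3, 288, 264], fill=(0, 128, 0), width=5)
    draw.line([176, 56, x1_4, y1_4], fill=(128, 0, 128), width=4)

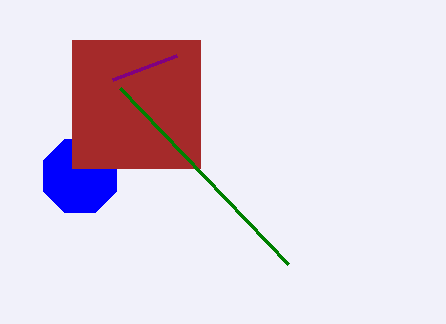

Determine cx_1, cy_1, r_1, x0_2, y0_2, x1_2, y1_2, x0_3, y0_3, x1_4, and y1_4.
cx_1 = 80; cy_1 = 176; r_1 = 40; x0_2 = 72; y0_2 = 40; x1_2 = 200; y1_2 = 168; x0_3 = 120; y0_3 = 88; x1_4 = 112; y1_4 = 80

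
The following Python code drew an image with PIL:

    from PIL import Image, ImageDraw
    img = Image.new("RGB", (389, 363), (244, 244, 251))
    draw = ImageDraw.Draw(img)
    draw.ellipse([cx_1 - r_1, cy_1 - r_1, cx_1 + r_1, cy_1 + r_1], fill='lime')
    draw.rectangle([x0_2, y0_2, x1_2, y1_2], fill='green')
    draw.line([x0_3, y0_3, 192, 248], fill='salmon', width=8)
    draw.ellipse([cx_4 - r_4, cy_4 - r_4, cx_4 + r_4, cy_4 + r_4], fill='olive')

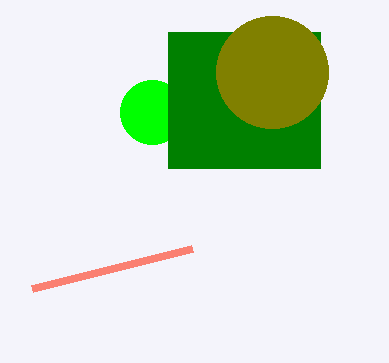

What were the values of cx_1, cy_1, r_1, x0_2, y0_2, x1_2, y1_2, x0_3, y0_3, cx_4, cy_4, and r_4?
cx_1 = 152
cy_1 = 112
r_1 = 32
x0_2 = 168
y0_2 = 32
x1_2 = 320
y1_2 = 168
x0_3 = 32
y0_3 = 288
cx_4 = 272
cy_4 = 72
r_4 = 56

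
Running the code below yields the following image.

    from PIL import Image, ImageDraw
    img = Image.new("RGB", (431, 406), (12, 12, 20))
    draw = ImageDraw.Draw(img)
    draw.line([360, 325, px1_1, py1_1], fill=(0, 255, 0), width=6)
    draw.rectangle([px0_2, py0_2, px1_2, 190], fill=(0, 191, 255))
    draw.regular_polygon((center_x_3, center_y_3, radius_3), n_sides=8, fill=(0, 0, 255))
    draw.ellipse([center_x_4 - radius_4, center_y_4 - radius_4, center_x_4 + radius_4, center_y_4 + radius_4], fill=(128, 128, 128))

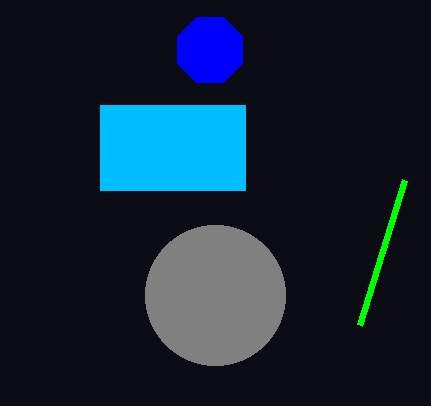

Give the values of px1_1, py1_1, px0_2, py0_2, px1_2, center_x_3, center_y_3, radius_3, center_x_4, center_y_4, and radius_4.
px1_1 = 405; py1_1 = 180; px0_2 = 100; py0_2 = 105; px1_2 = 245; center_x_3 = 210; center_y_3 = 50; radius_3 = 35; center_x_4 = 215; center_y_4 = 295; radius_4 = 70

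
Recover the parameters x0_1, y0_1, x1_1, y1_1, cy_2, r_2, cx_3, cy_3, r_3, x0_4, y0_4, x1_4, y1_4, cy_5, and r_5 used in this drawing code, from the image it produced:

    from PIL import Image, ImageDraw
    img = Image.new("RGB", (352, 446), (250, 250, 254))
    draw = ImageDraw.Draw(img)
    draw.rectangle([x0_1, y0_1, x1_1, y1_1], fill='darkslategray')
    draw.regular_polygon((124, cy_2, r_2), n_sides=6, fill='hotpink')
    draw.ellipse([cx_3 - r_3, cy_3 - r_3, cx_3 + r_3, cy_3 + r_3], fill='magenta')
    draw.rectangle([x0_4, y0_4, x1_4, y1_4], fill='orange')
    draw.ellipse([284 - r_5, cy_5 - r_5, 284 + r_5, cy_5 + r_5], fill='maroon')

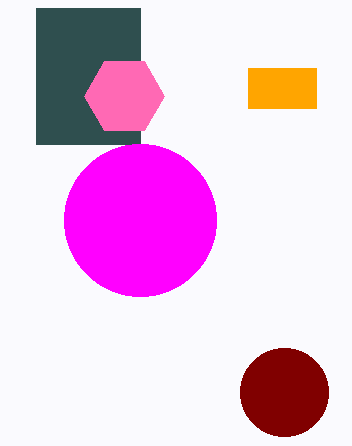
x0_1 = 36
y0_1 = 8
x1_1 = 140
y1_1 = 144
cy_2 = 96
r_2 = 40
cx_3 = 140
cy_3 = 220
r_3 = 76
x0_4 = 248
y0_4 = 68
x1_4 = 316
y1_4 = 108
cy_5 = 392
r_5 = 44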